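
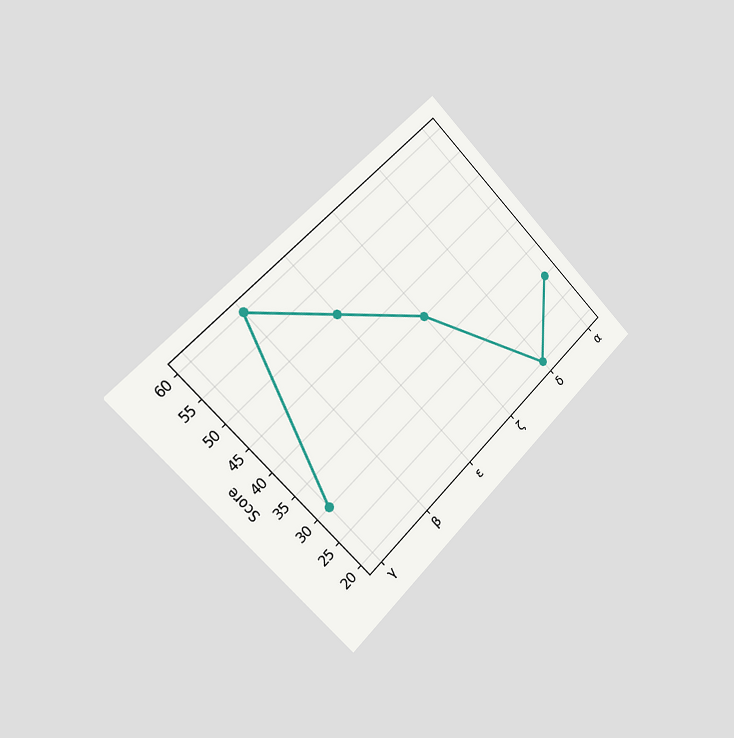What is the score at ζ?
40

The chart is tilted about 45° counter-clockwise and viewed slightly from the left. At ζ, the line is at 40.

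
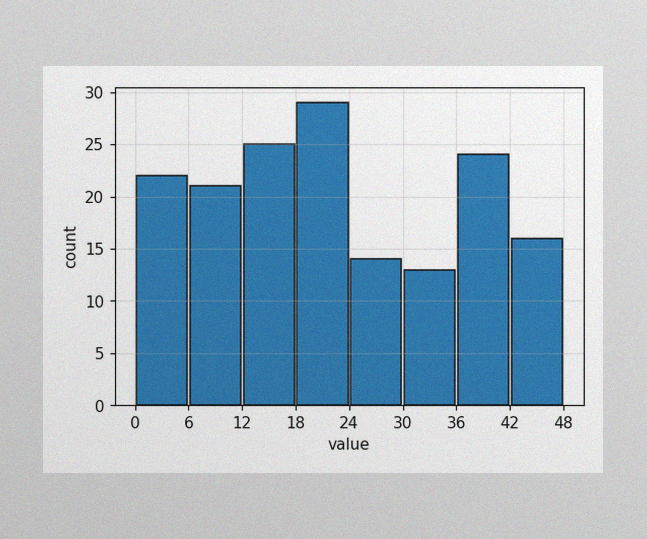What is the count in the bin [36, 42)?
24

The image has some photo noise and uneven lighting. The [36, 42) bin has height 24.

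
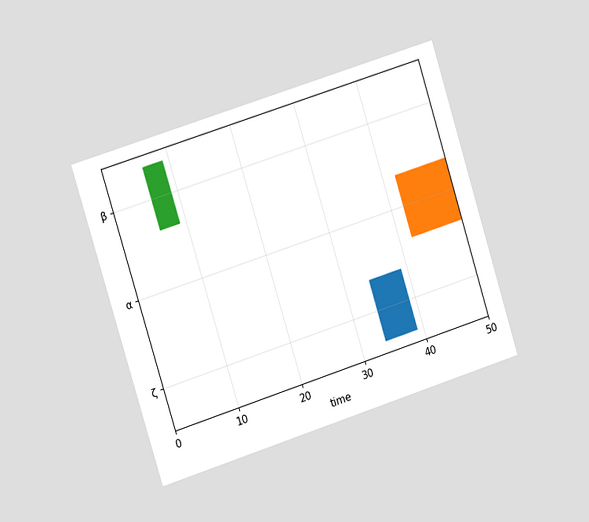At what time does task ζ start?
34

The chart is tilted about 18° counter-clockwise and viewed slightly from the left. The ζ bar begins at t=34.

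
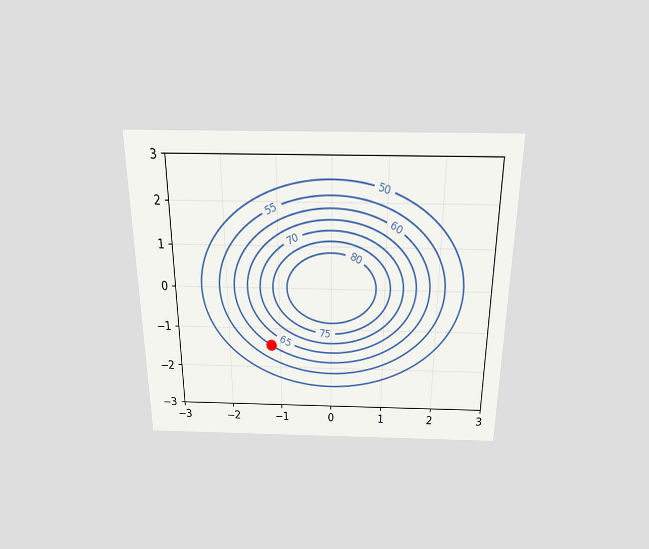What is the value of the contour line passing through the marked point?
60

The chart is viewed slightly from above. The marked point sits on the contour labelled 60.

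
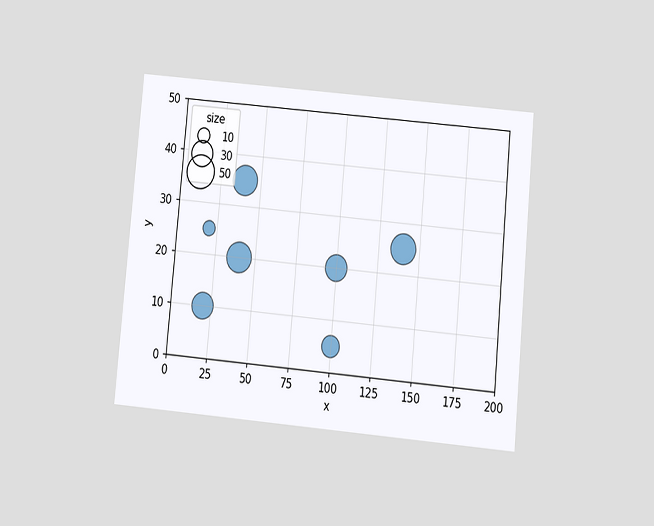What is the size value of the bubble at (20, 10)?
The chart is tilted about 5° clockwise and viewed slightly from below. Matching the bubble at (20, 10) against the size legend gives 30.

30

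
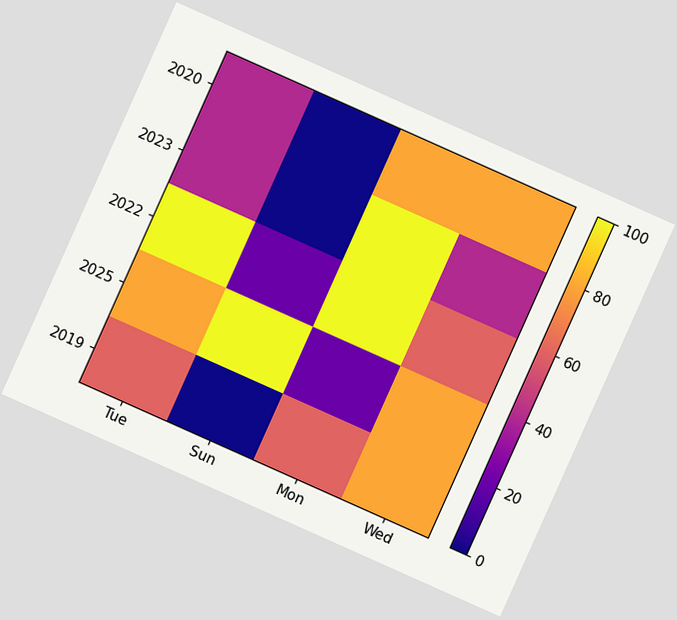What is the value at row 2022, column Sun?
20

The chart is tilted about 24° clockwise. Matching cell (2022, Sun) against the colorbar gives 20.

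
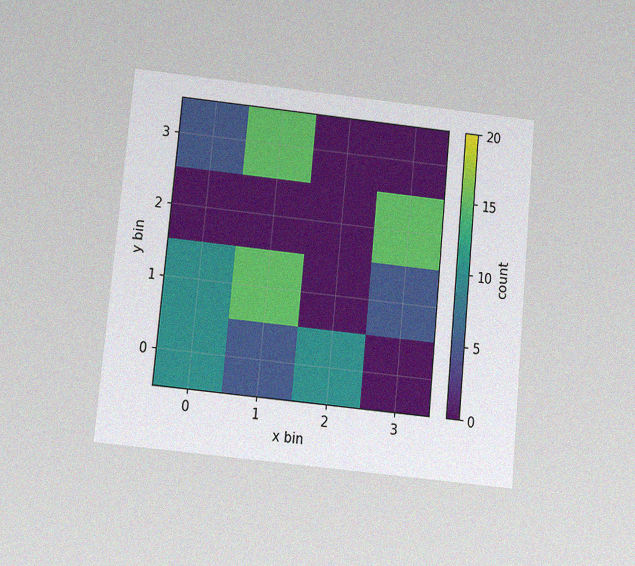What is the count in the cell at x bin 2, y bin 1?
0

The chart is tilted about 5° clockwise and viewed slightly from below, with some photo noise. Matching the cell (2, 1) against the colorbar gives 0.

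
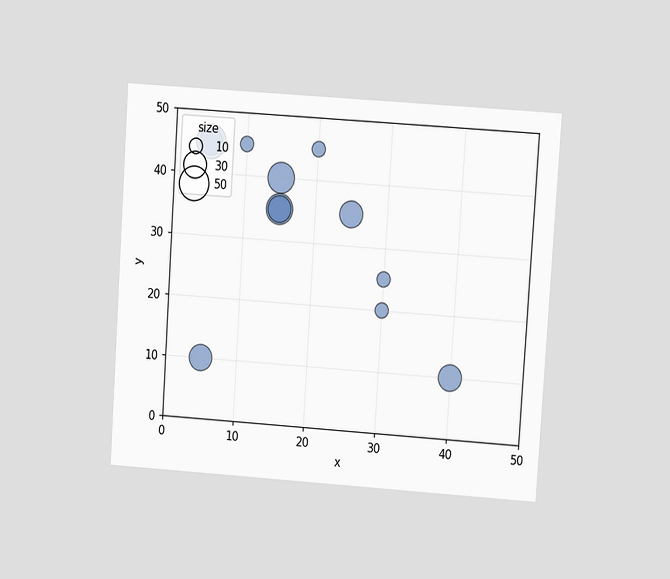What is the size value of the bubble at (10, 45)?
10

The chart is tilted about 4° clockwise and viewed at a slight angle. Matching the bubble at (10, 45) against the size legend gives 10.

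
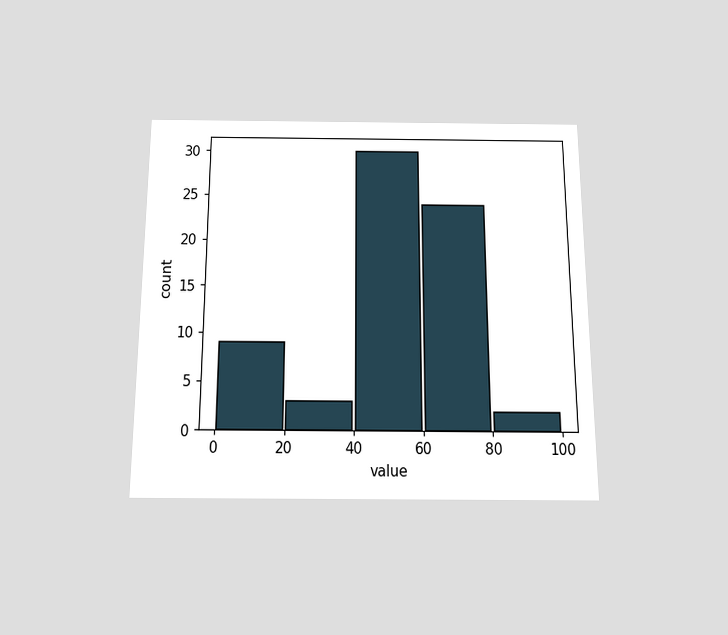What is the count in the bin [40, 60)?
The chart is viewed slightly from below. The [40, 60) bin has height 30.

30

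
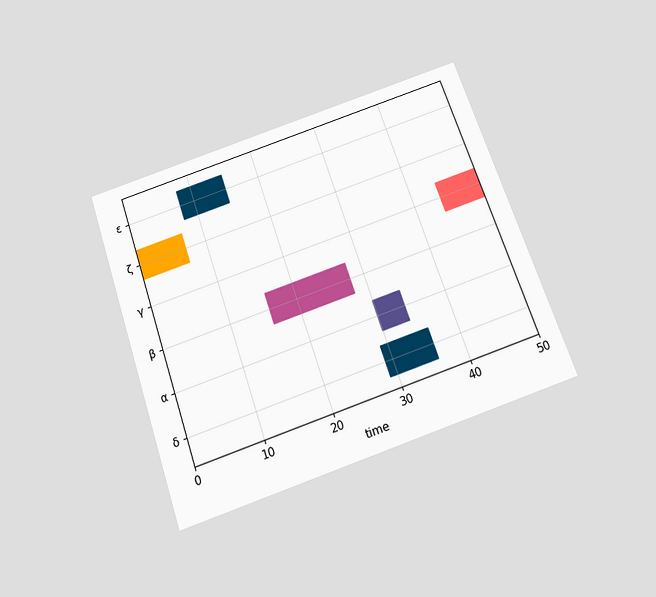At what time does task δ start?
29

The chart is tilted about 19° counter-clockwise and viewed slightly from below. The δ bar begins at t=29.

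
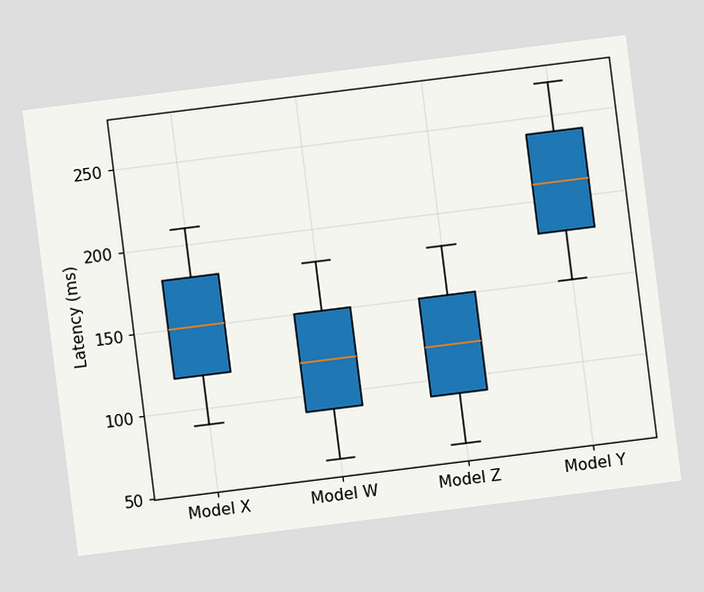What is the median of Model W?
The chart is tilted about 7° counter-clockwise. The median line in the Model W box sits at 120ms.

120ms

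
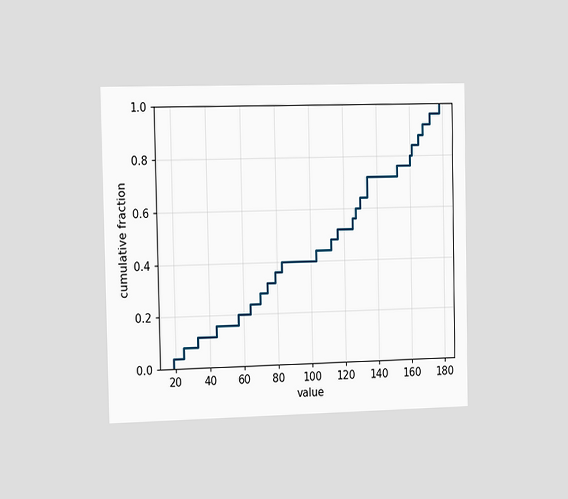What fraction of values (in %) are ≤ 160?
80%

The chart is viewed slightly from the left. At x=160 the ECDF step is at 80%.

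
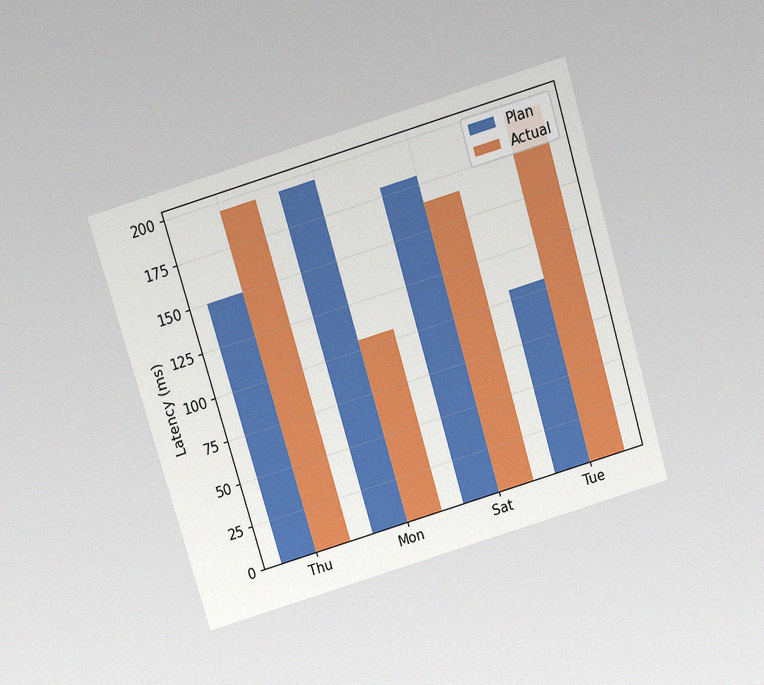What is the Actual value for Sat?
165ms

The chart is tilted about 17° counter-clockwise and viewed slightly from above, with some photo noise. The Actual bar at Sat reaches 165ms on the y-axis.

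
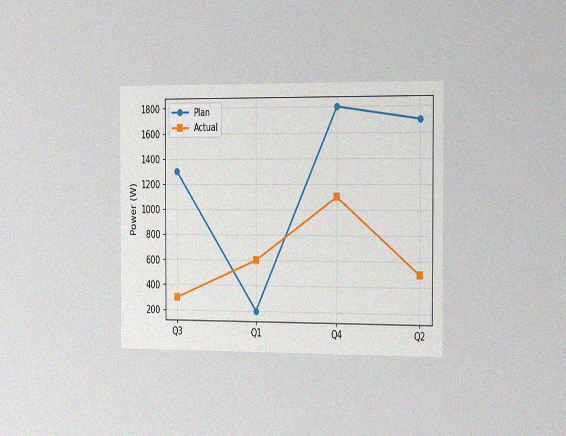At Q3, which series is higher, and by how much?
The chart is viewed slightly from the right, with some photo noise. At Q3, Plan sits above the other line by 1000W.

Plan, by 1000W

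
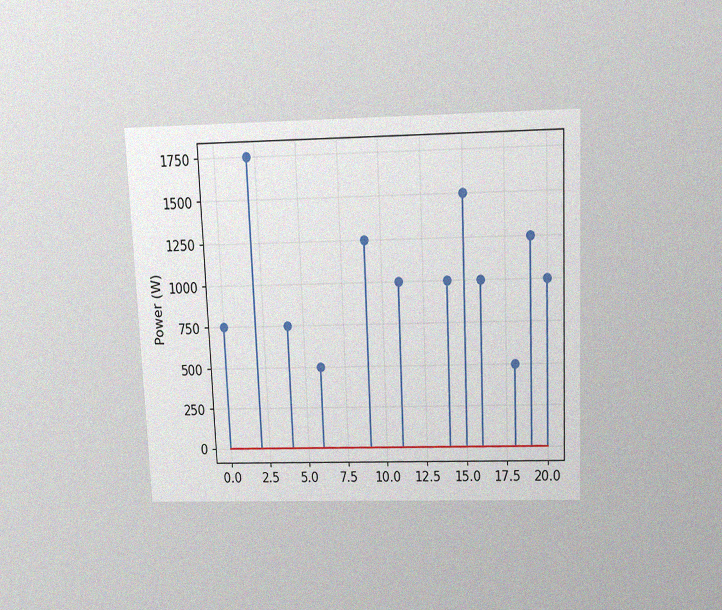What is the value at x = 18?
500W

The chart is tilted about 3° counter-clockwise and viewed slightly from above, with some photo noise. The stem at x=18 reaches 500W.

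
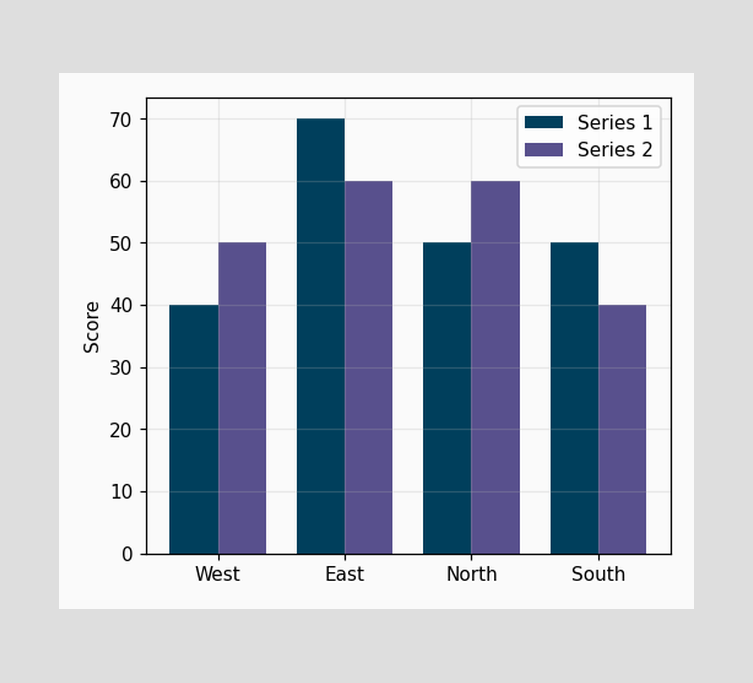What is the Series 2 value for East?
The Series 2 bar at East reaches 60 on the y-axis.

60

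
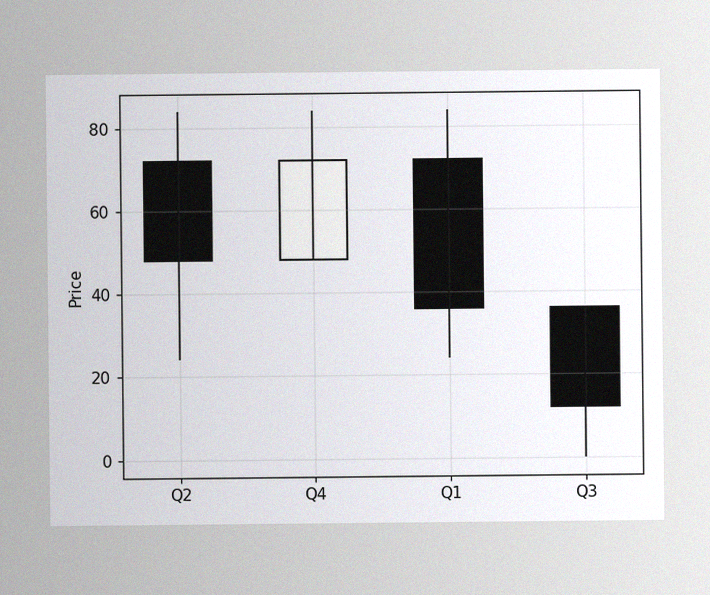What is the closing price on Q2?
48

The image has some photo noise and uneven lighting. The Q2 candle closes at 48.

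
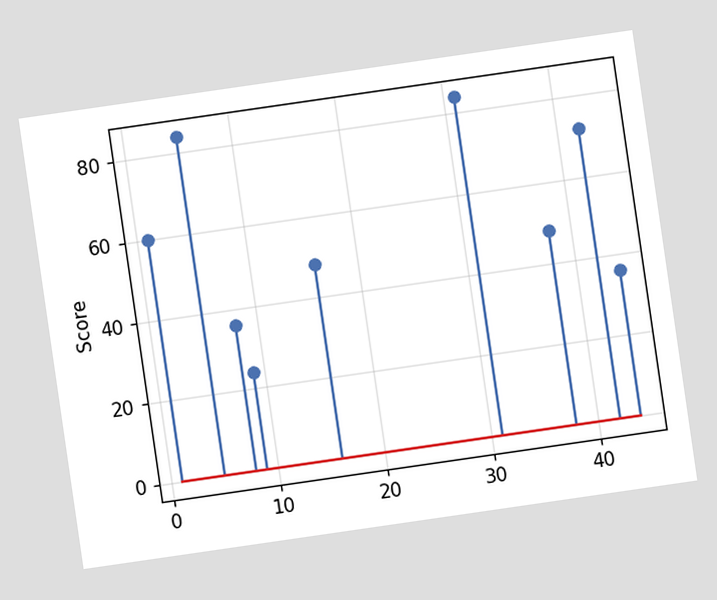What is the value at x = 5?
84

The chart is tilted about 8° counter-clockwise. The stem at x=5 reaches 84.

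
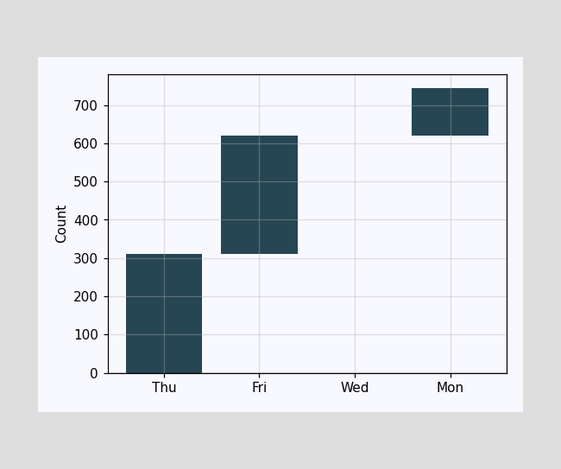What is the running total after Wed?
After Wed the running total reaches 620.

620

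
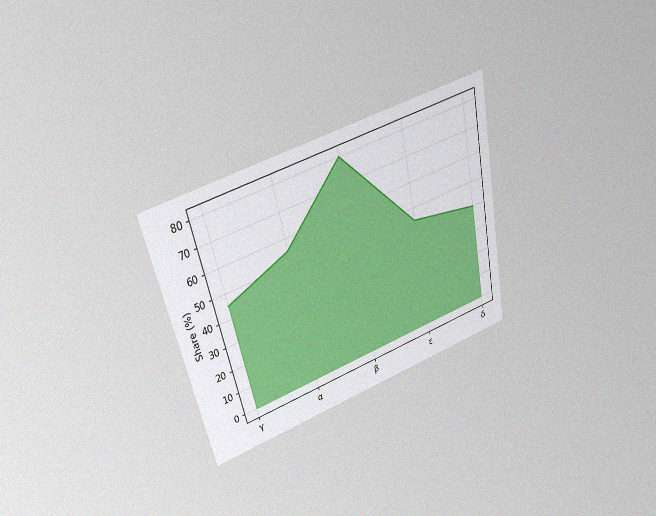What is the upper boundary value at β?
80%

The chart is tilted about 13° counter-clockwise and viewed at a slight angle, with some photo noise. At β the upper boundary is at 80%.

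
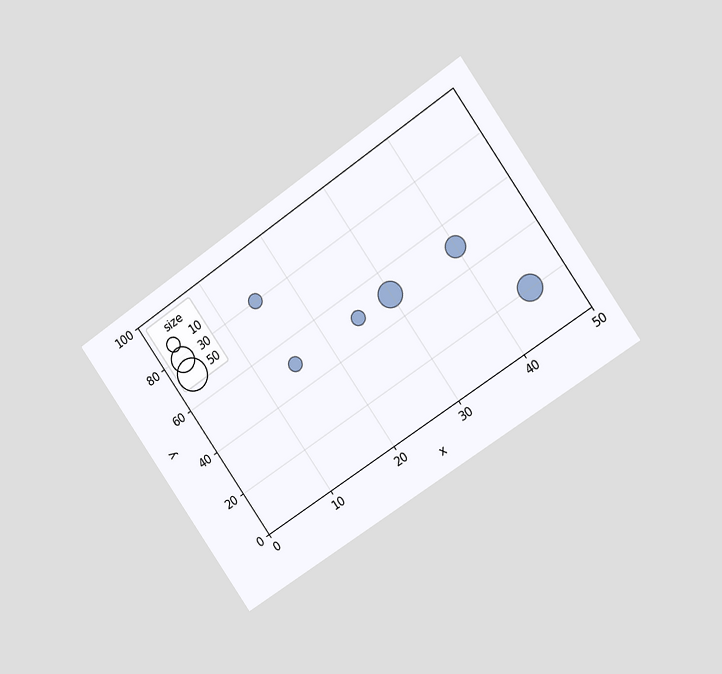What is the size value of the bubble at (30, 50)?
The chart is tilted about 35° counter-clockwise and viewed slightly from the right. Matching the bubble at (30, 50) against the size legend gives 30.

30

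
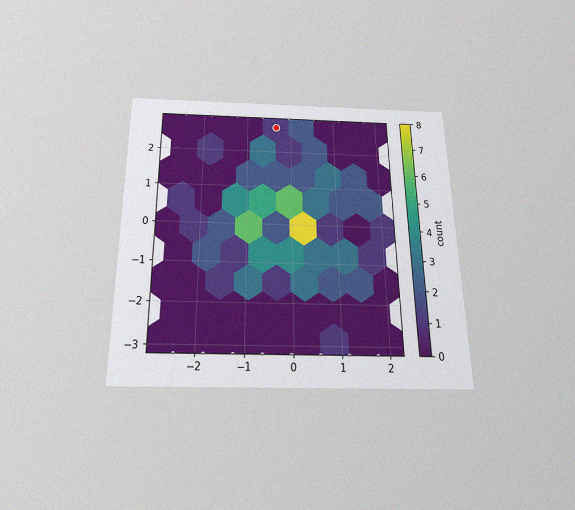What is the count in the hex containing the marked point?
The chart is viewed slightly from below, with some photo noise. The marked hex reads 1 on the colorbar.

1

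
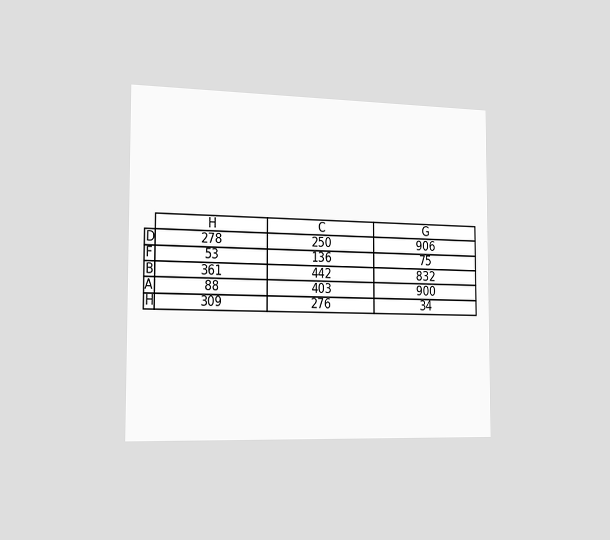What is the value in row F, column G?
75

The chart is viewed slightly from the left. The (F, G) cell reads 75.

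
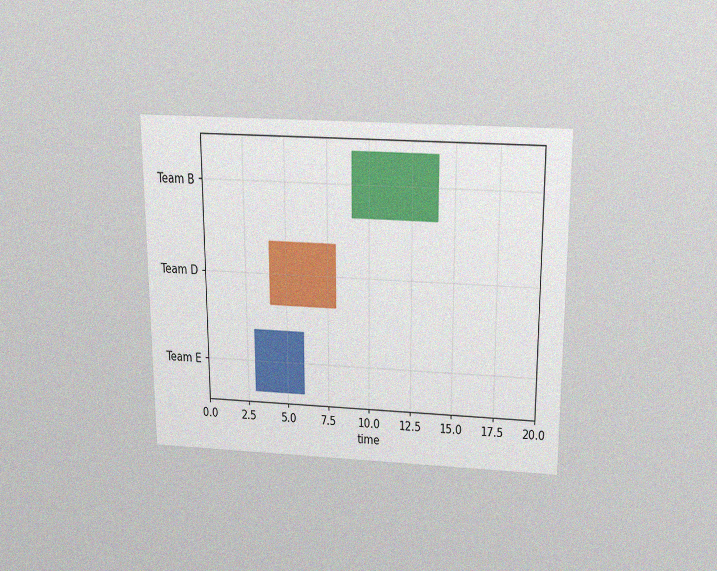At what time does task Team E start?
3

The chart is viewed slightly from above, with some photo noise. The Team E bar begins at t=3.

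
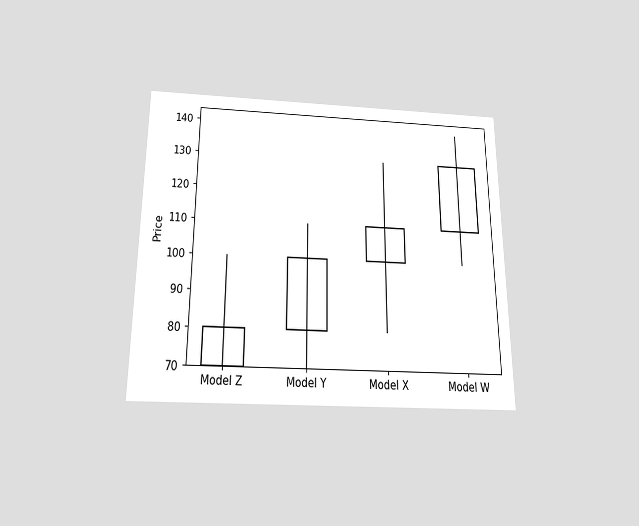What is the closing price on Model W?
130

The chart is viewed slightly from below. The Model W candle closes at 130.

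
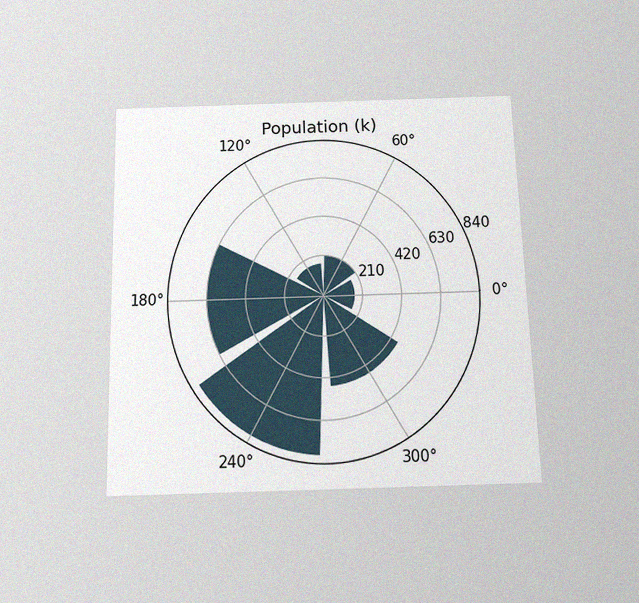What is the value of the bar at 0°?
168k

The chart is viewed slightly from below, with some photo noise. The bar at 0° reaches 168k on the radial axis.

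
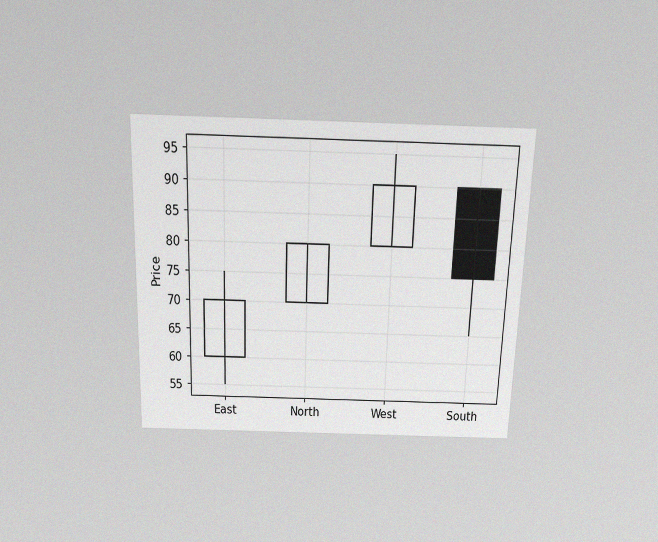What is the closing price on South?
The chart is viewed slightly from above, with some photo noise. The South candle closes at 75.

75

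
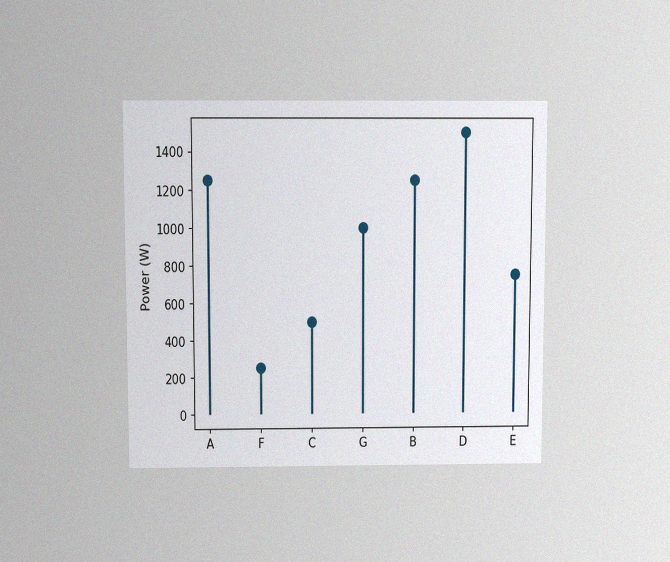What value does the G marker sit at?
1000W

The chart is viewed slightly from above, with some photo noise. The G marker sits at 1000W.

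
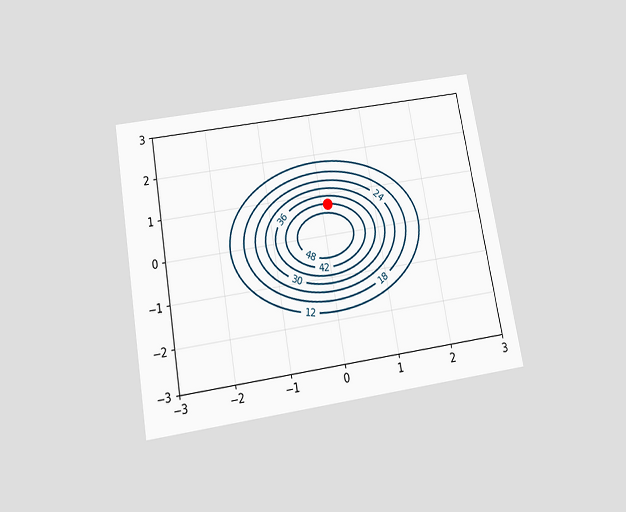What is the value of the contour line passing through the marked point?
42

The chart is tilted about 10° counter-clockwise and viewed slightly from below. The marked point sits on the contour labelled 42.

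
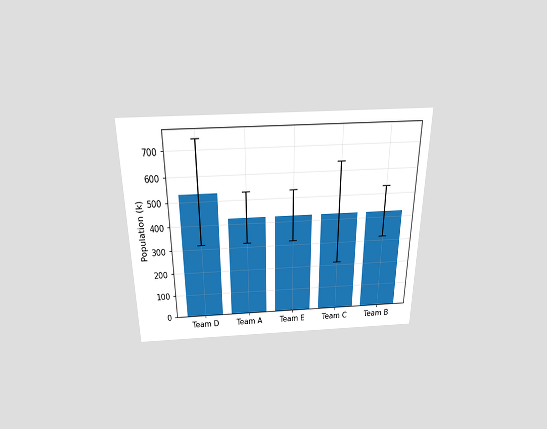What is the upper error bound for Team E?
530k

The chart is viewed slightly from above. The Team E bar's upper whisker reaches 530k.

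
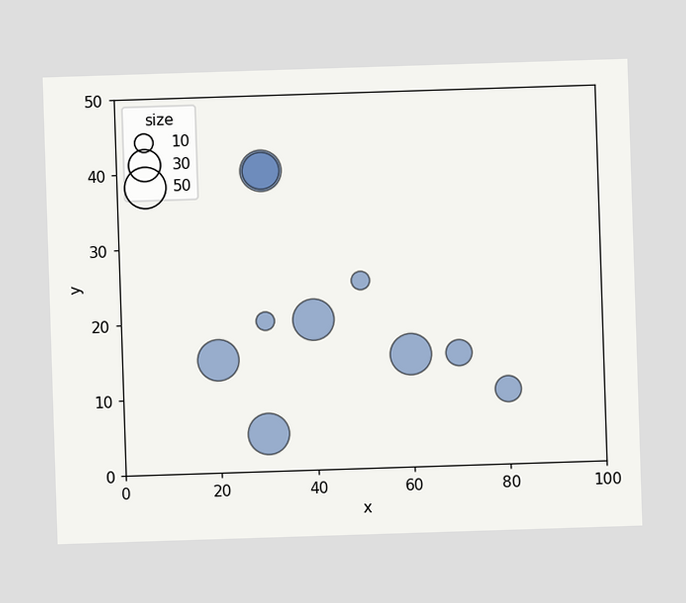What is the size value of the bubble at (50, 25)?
Matching the bubble at (50, 25) against the size legend gives 10.

10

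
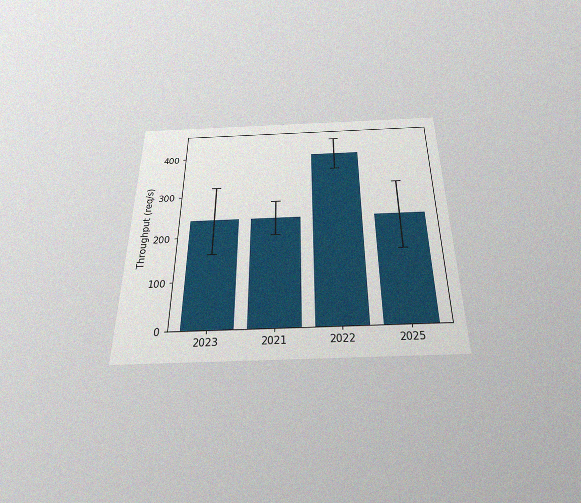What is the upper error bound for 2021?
The chart is viewed slightly from below, with some photo noise. The 2021 bar's upper whisker reaches 280req/s.

280req/s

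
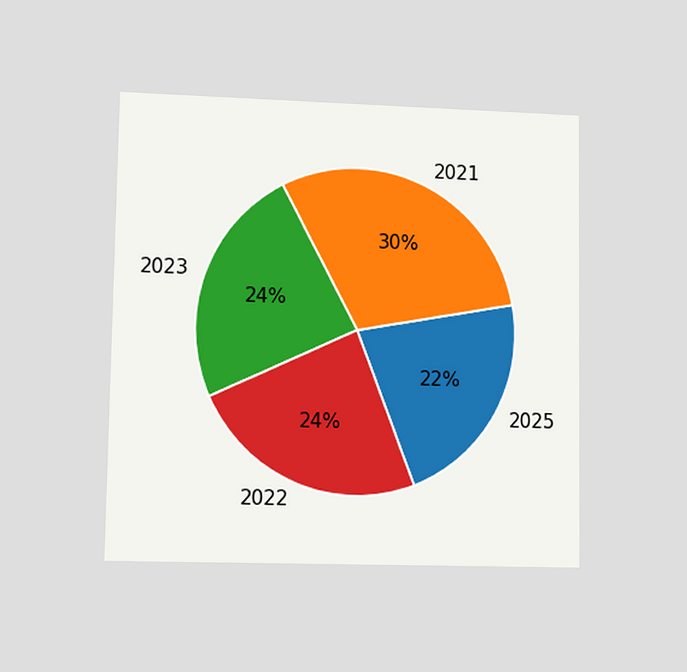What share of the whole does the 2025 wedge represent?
22%

The chart is viewed at a slight angle. The 2025 slice takes up 22% of the pie.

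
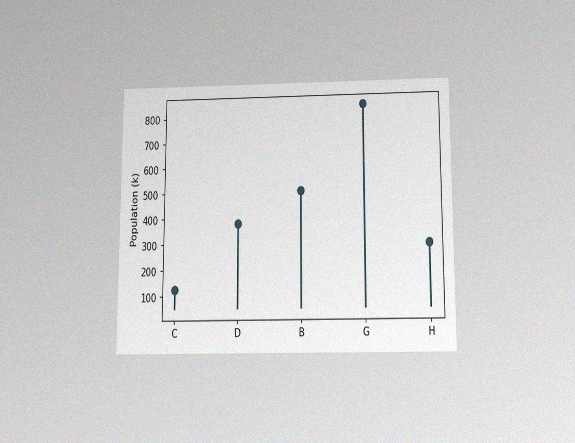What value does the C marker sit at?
The chart is viewed slightly from below, with some photo noise. The C marker sits at 126k.

126k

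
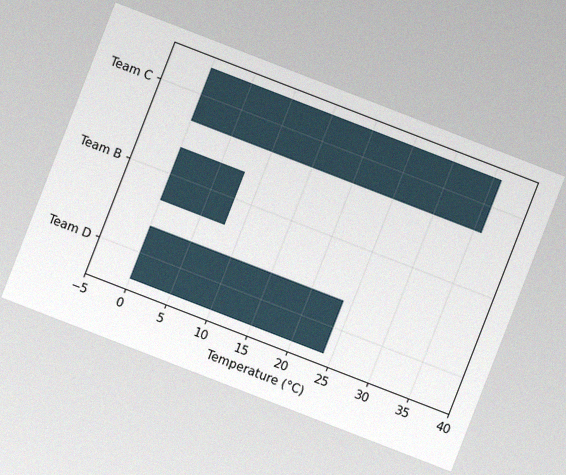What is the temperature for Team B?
The chart is tilted about 21° clockwise, with some photo noise. Reading along the chart's x-axis, the Team B bar reaches 8°C.

8°C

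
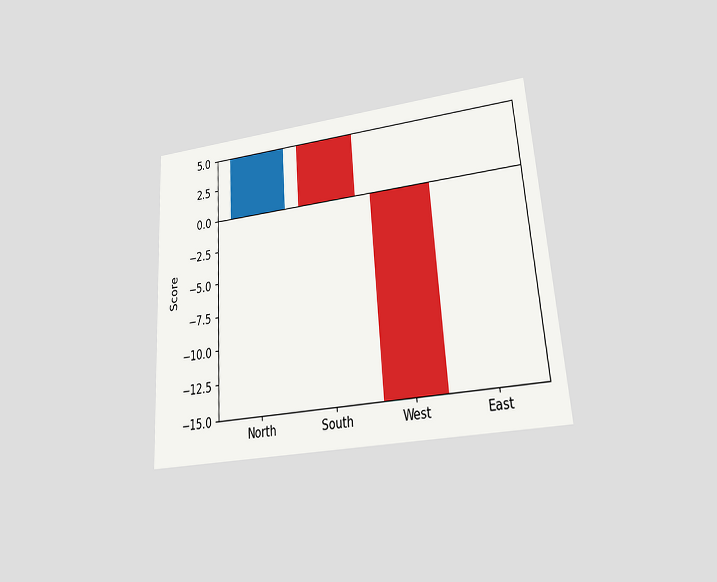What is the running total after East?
The chart is tilted about 4° counter-clockwise and viewed at a slight angle. After East the running total reaches -15.

-15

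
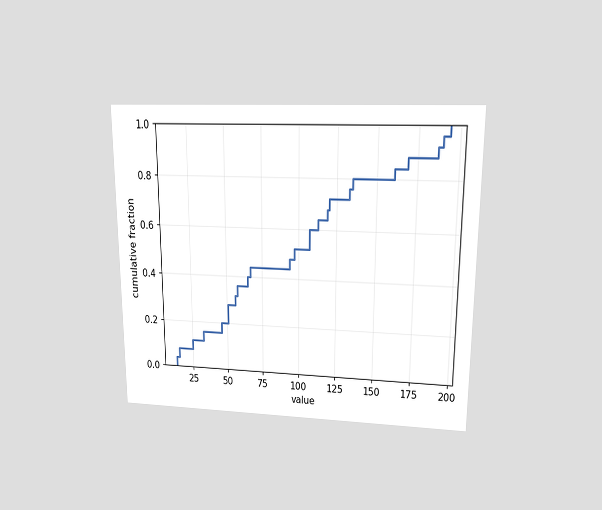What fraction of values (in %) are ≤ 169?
88%

The chart is viewed at a slight angle. At x=169 the ECDF step is at 88%.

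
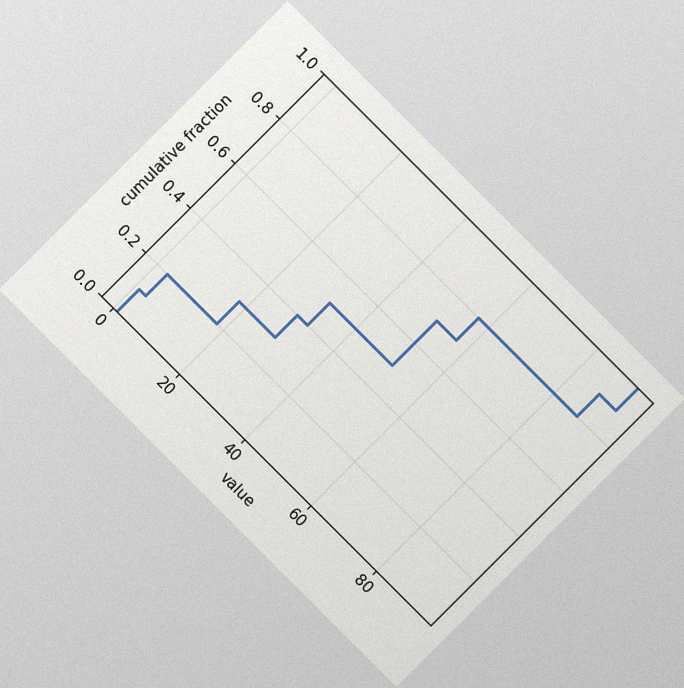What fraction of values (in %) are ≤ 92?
The chart is tilted about 45° clockwise, with some photo noise. At x=92 the ECDF step is at 100%.

100%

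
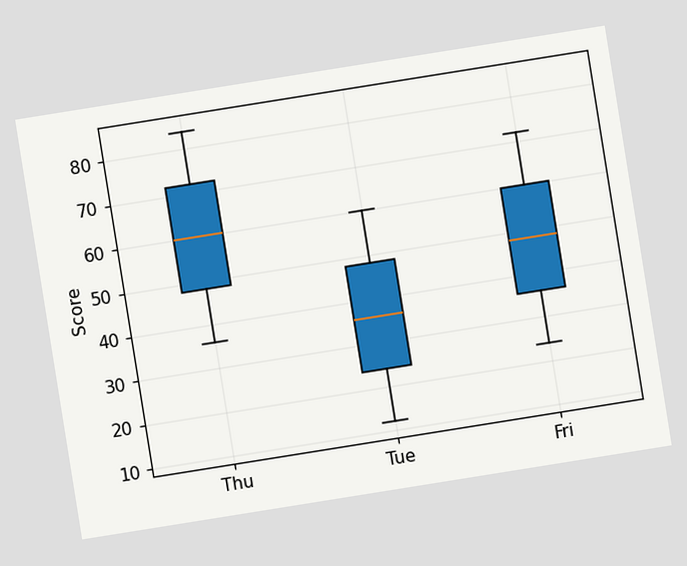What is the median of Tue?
The chart is tilted about 9° counter-clockwise. The median line in the Tue box sits at 36.

36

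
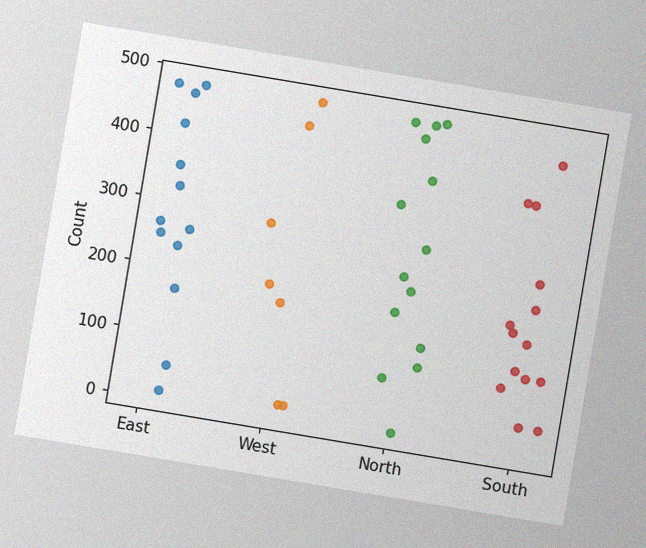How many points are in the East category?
13

The chart is tilted about 9° clockwise, with some photo noise. Counting the markers in the East column gives 13.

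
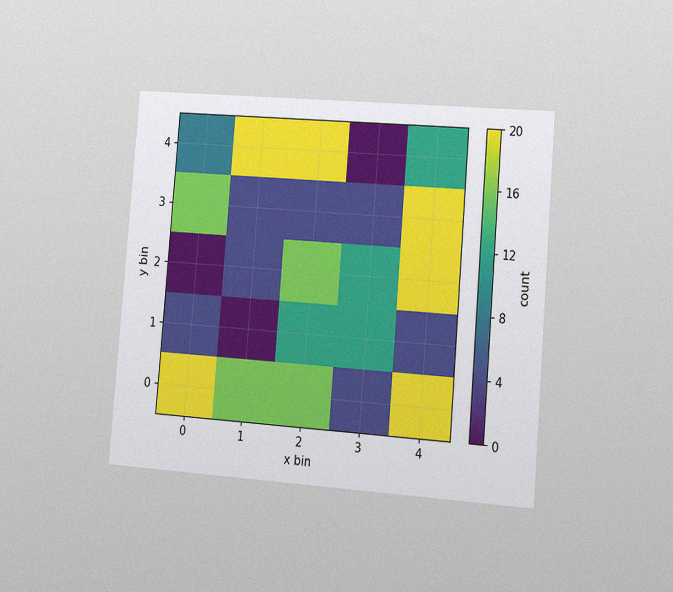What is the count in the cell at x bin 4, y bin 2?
20

The chart is tilted about 5° clockwise and viewed slightly from the right, with some photo noise. Matching the cell (4, 2) against the colorbar gives 20.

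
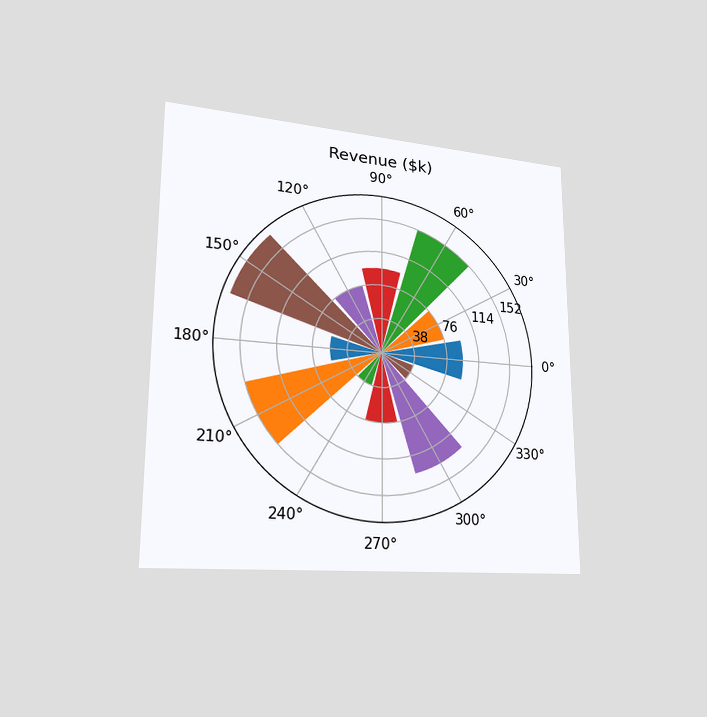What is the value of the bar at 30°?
$76k

The chart is viewed slightly from the left. The bar at 30° reaches $76k on the radial axis.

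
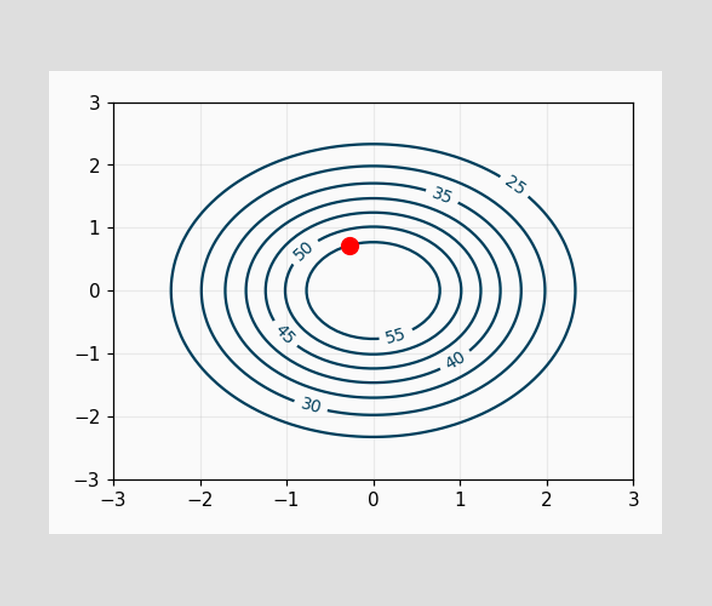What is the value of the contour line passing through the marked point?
The marked point sits on the contour labelled 55.

55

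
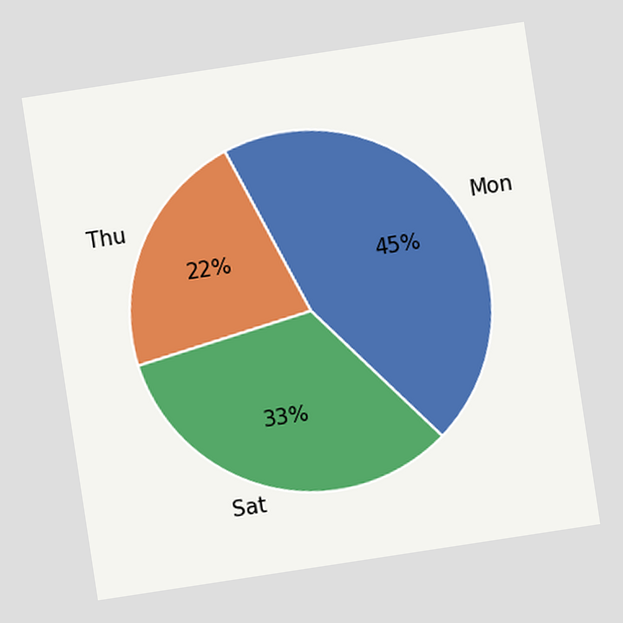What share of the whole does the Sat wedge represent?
33%

The chart is tilted about 9° counter-clockwise. The Sat slice takes up 33% of the pie.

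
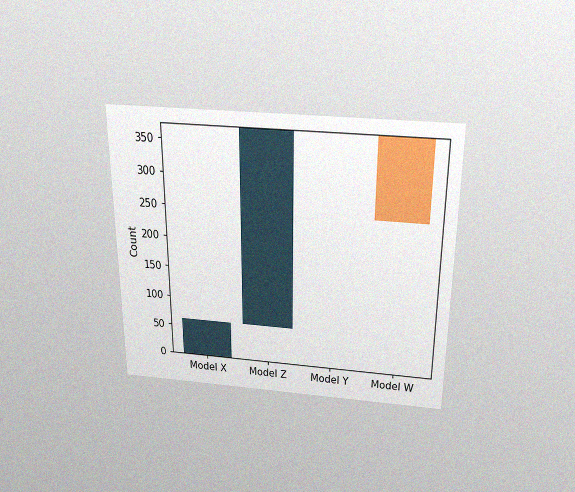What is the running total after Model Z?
372

The chart is viewed slightly from above, with some photo noise. After Model Z the running total reaches 372.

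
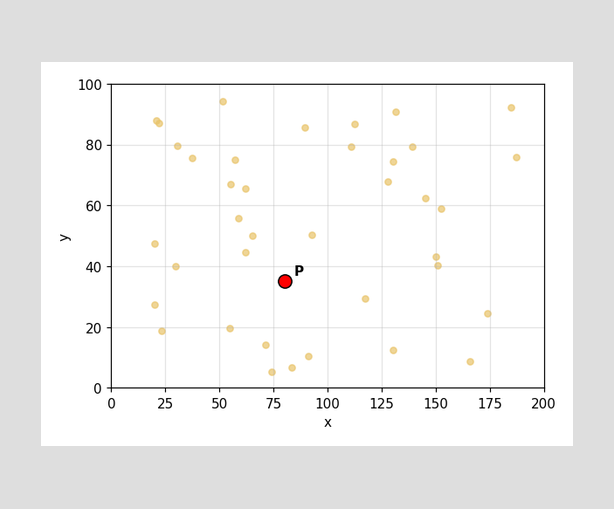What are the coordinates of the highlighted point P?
Following the gridlines from P to each axis, P sits at (80, 35).

(80, 35)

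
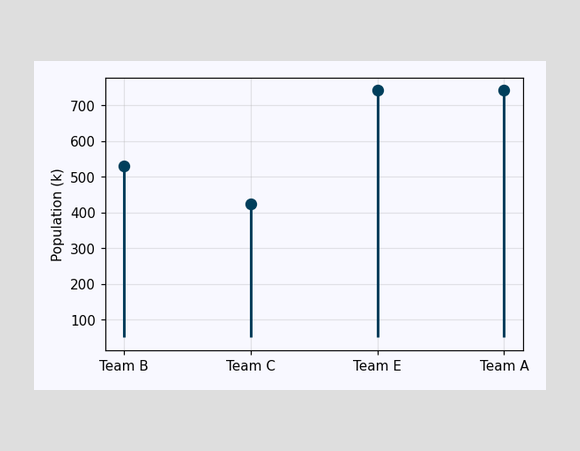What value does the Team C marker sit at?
The Team C marker sits at 424k.

424k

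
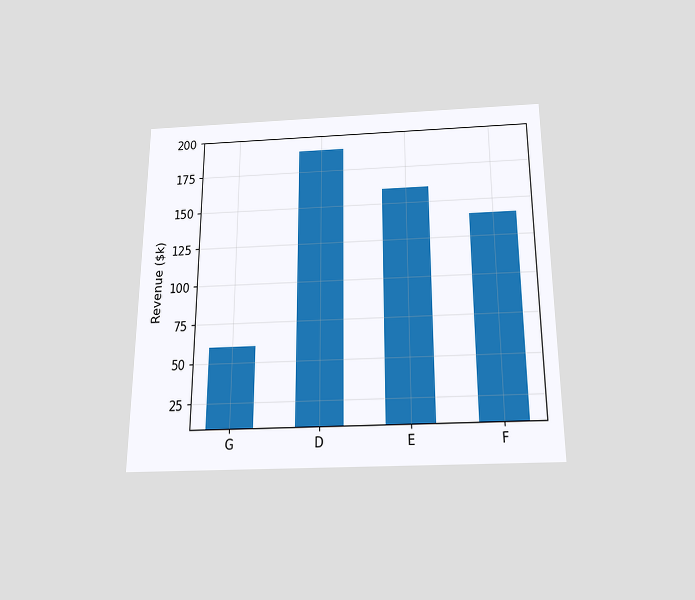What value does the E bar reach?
$160k

The chart is viewed slightly from below. Reading along the chart's y-axis, the E bar reaches $160k.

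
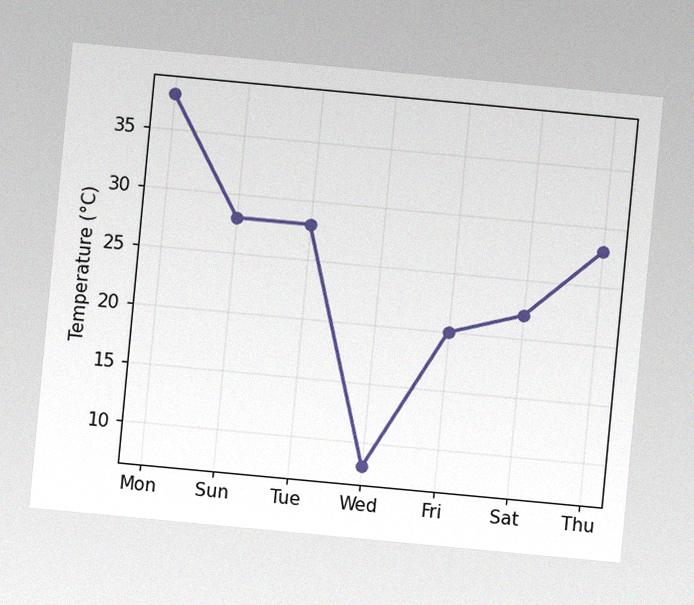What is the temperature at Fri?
The chart is tilted about 5° clockwise, with some photo noise. At Fri, the line is at 20°C.

20°C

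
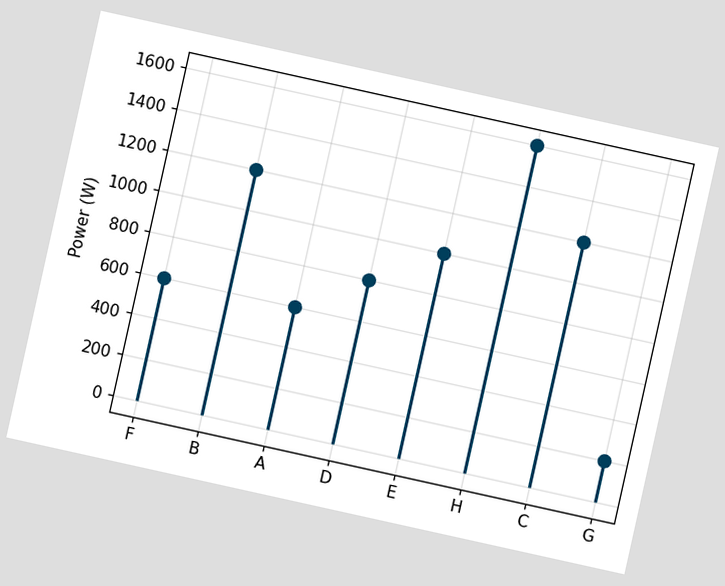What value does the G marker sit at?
The chart is tilted about 12° clockwise. The G marker sits at 200W.

200W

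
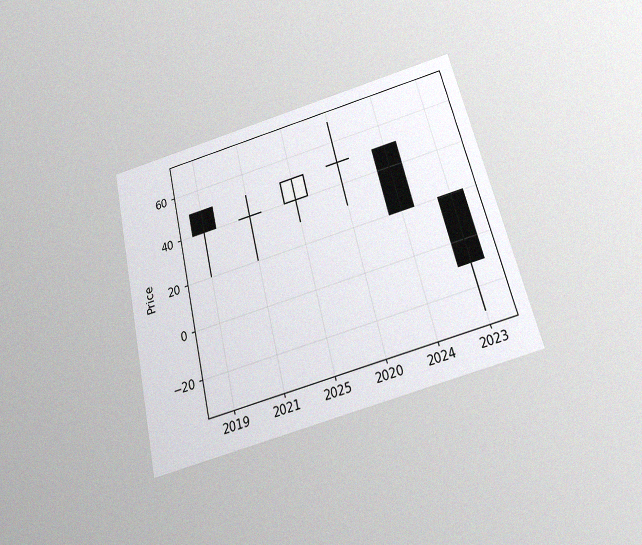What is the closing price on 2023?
The chart is tilted about 14° counter-clockwise and viewed slightly from below, with some photo noise. The 2023 candle closes at -10.

-10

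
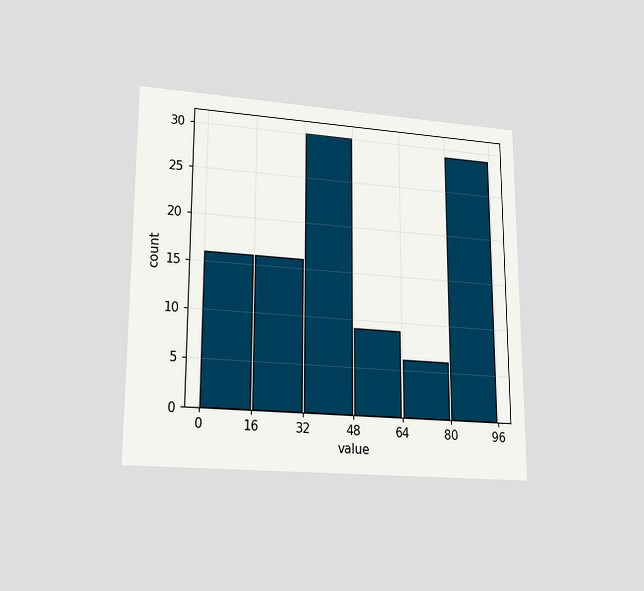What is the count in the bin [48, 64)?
The chart is viewed at a slight angle. The [48, 64) bin has height 9.

9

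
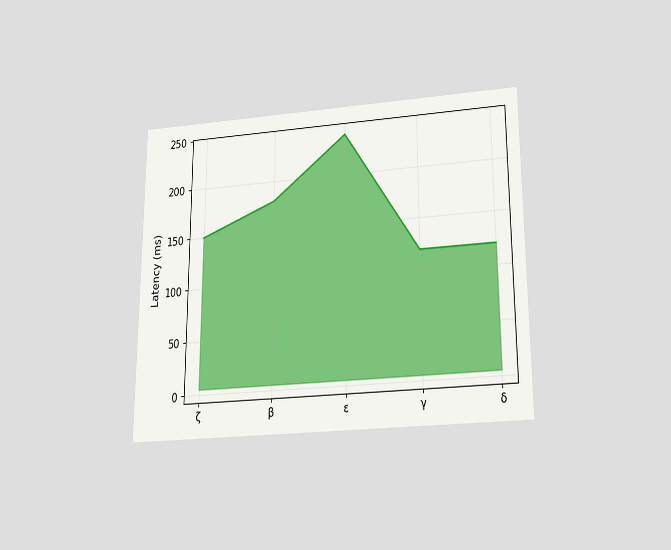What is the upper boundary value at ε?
240ms

The chart is viewed slightly from below. At ε the upper boundary is at 240ms.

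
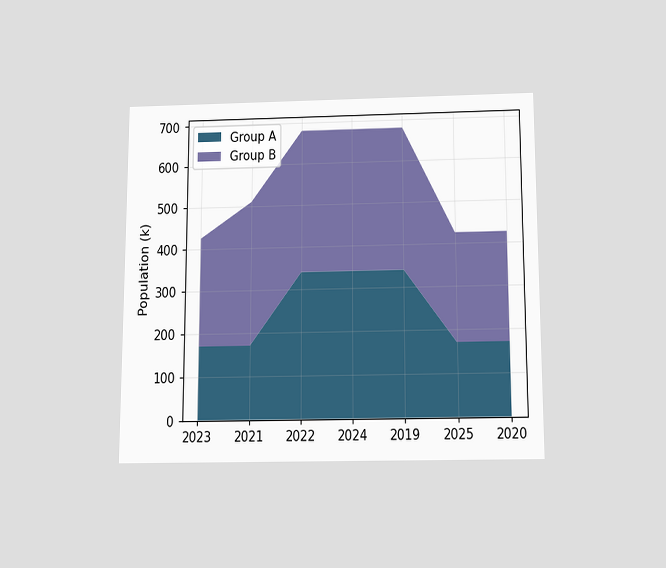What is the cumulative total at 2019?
680k

The chart is viewed slightly from below. The stacked total at 2019 reaches 680k.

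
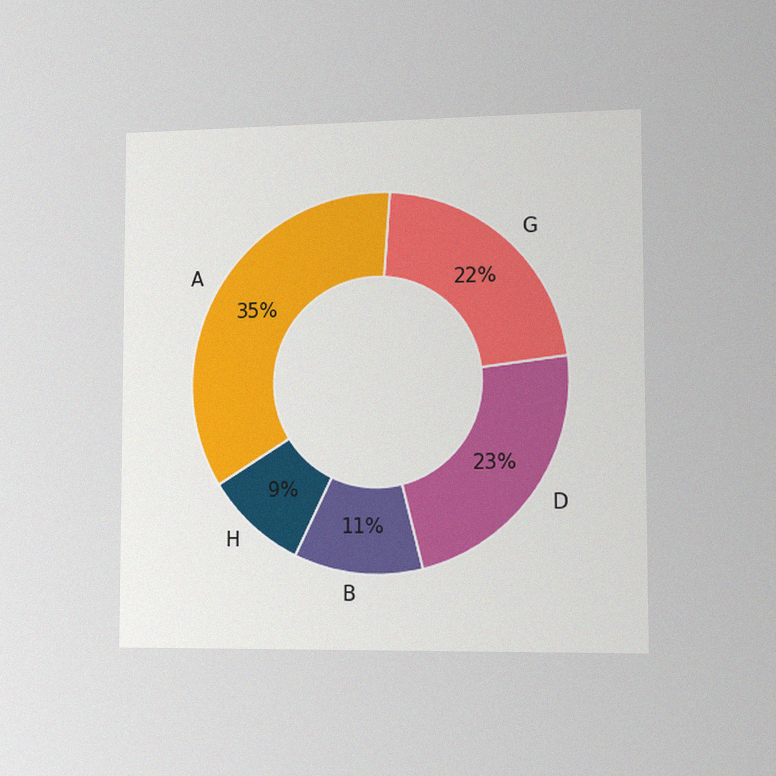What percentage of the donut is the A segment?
35%

The chart is viewed slightly from the right, with some photo noise. The A segment takes up 35% of the ring.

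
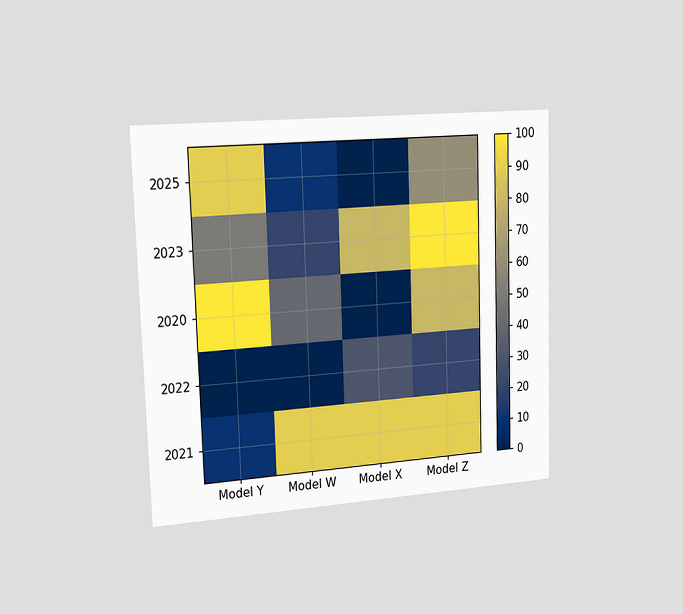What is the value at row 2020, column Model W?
The chart is viewed slightly from the left. Matching cell (2020, Model W) against the colorbar gives 40.

40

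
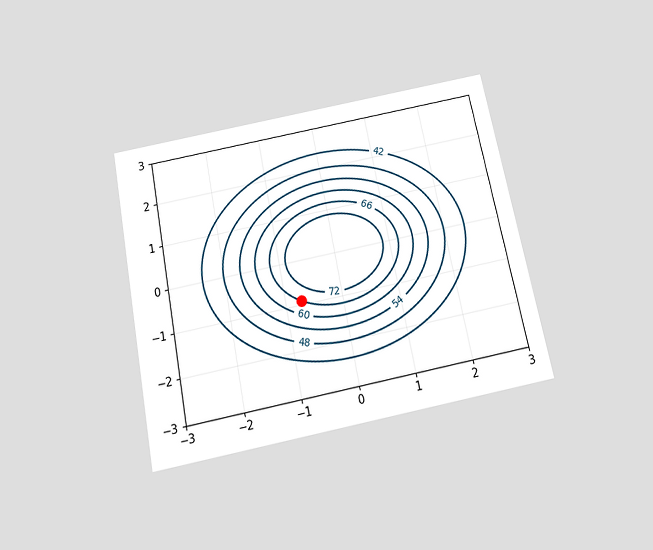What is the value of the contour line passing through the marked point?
The chart is tilted about 11° counter-clockwise and viewed slightly from below. The marked point sits on the contour labelled 66.

66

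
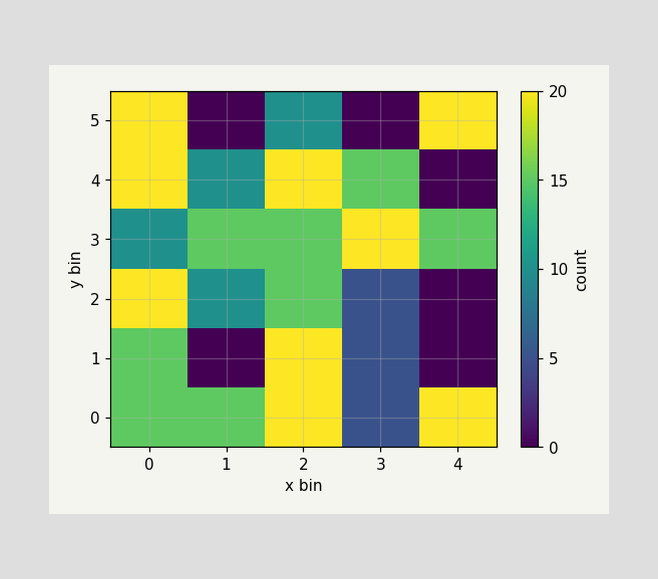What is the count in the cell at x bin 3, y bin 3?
Matching the cell (3, 3) against the colorbar gives 20.

20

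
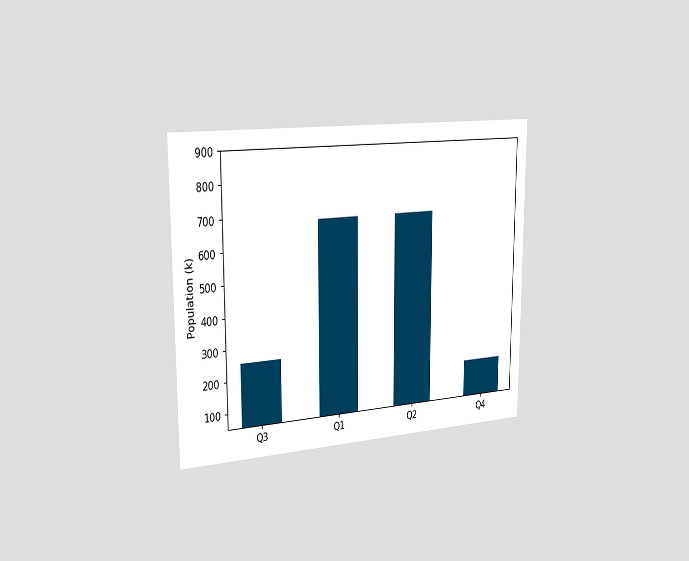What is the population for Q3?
The chart is viewed slightly from the left. Reading along the chart's y-axis, the Q3 bar reaches 255k.

255k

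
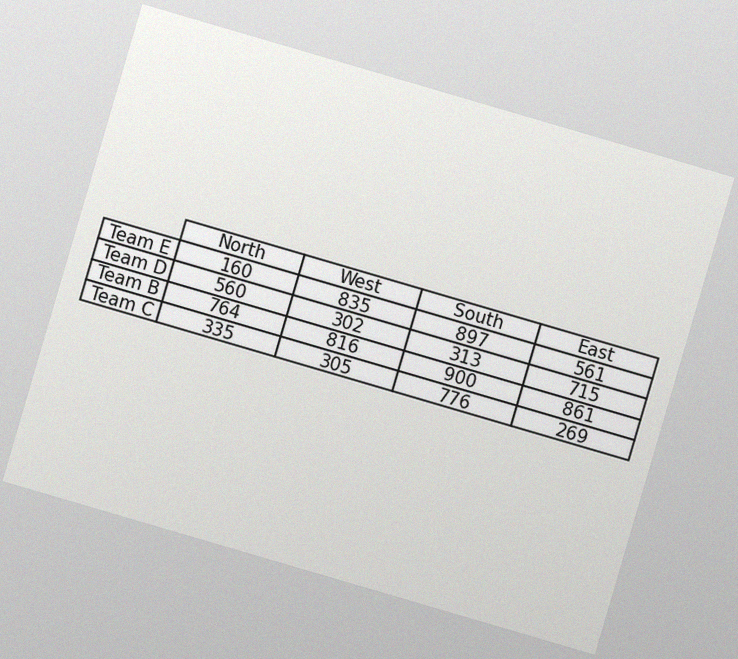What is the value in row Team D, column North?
The chart is tilted about 16° clockwise, with some photo noise. The (Team D, North) cell reads 560.

560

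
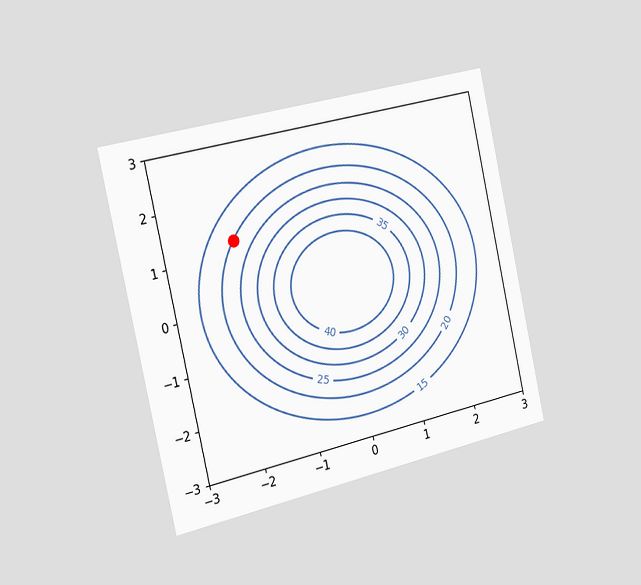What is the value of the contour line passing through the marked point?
The chart is tilted about 13° counter-clockwise and viewed slightly from the left. The marked point sits on the contour labelled 20.

20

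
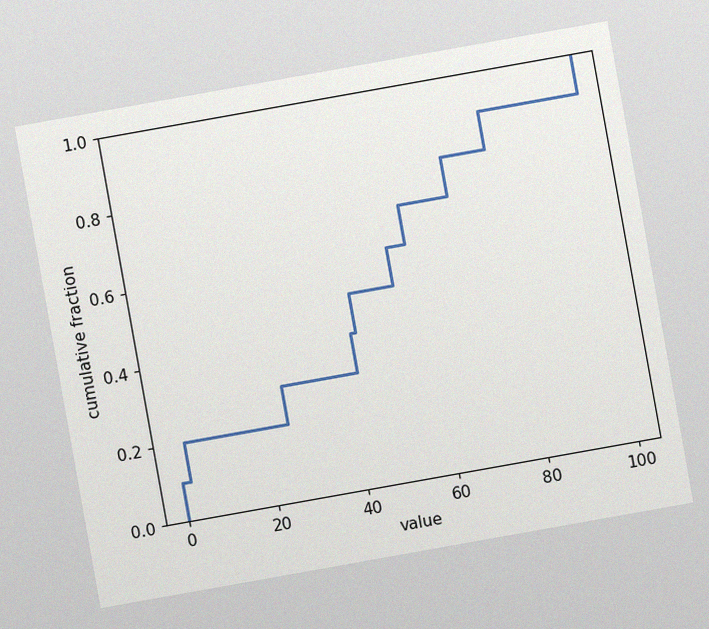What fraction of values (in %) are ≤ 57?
70%

The chart is tilted about 10° counter-clockwise, with some photo noise. At x=57 the ECDF step is at 70%.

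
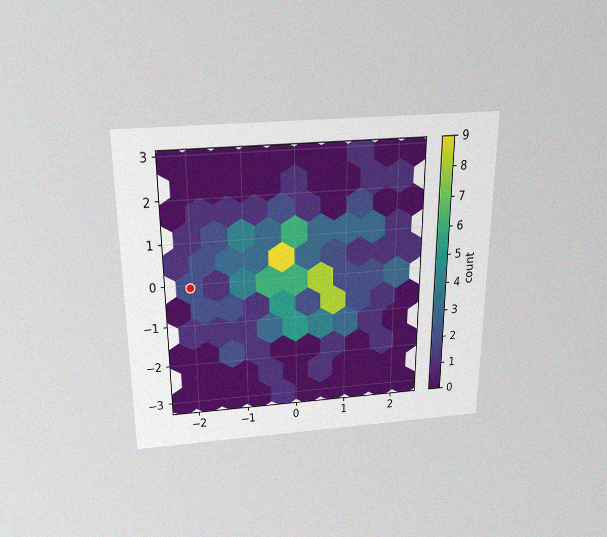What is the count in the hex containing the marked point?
2

The chart is viewed slightly from above, with some photo noise. The marked hex reads 2 on the colorbar.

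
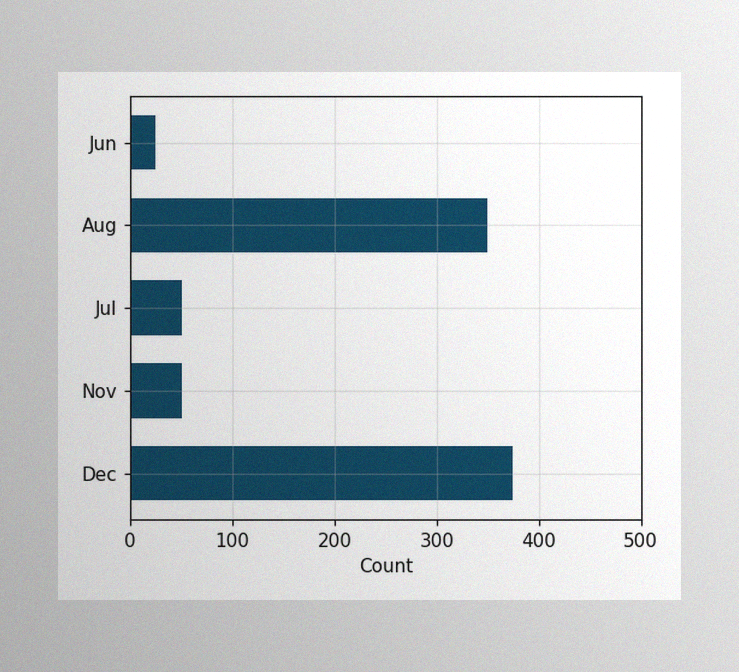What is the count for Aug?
350

The image has some photo noise and uneven lighting. Reading along the chart's x-axis, the Aug bar reaches 350.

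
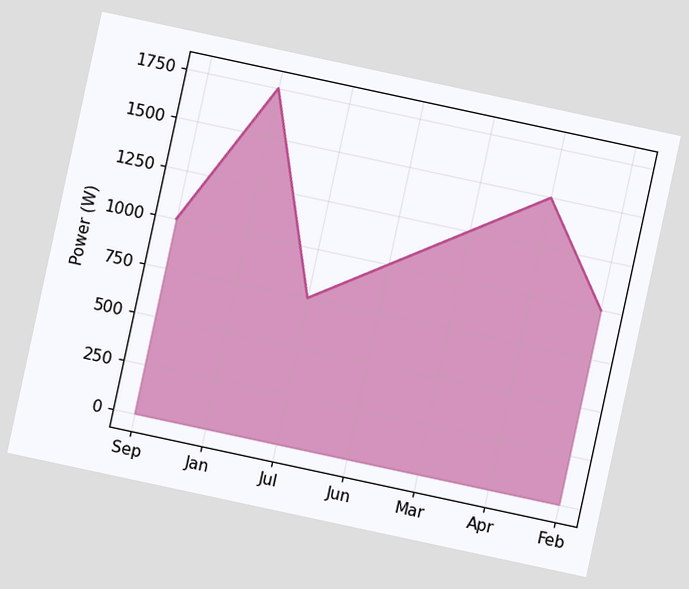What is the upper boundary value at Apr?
1500W

The chart is tilted about 12° clockwise. At Apr the upper boundary is at 1500W.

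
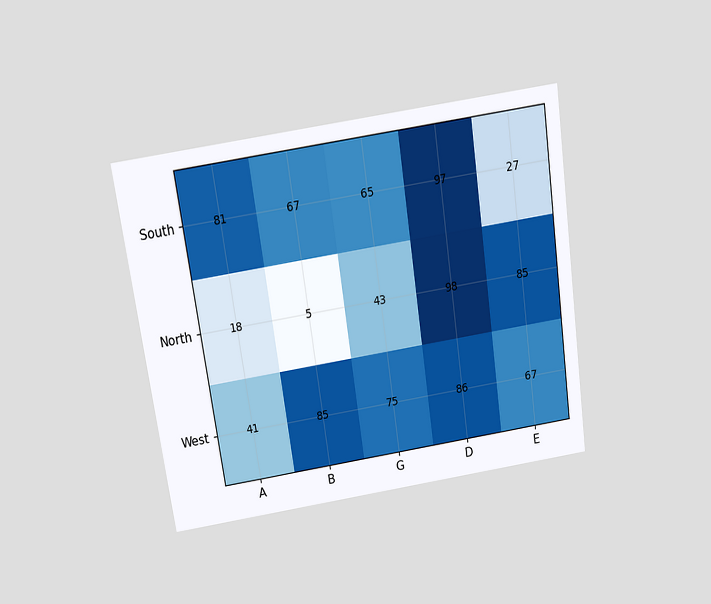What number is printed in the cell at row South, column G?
65

The chart is tilted about 8° counter-clockwise and viewed slightly from above. The (South, G) cell reads 65.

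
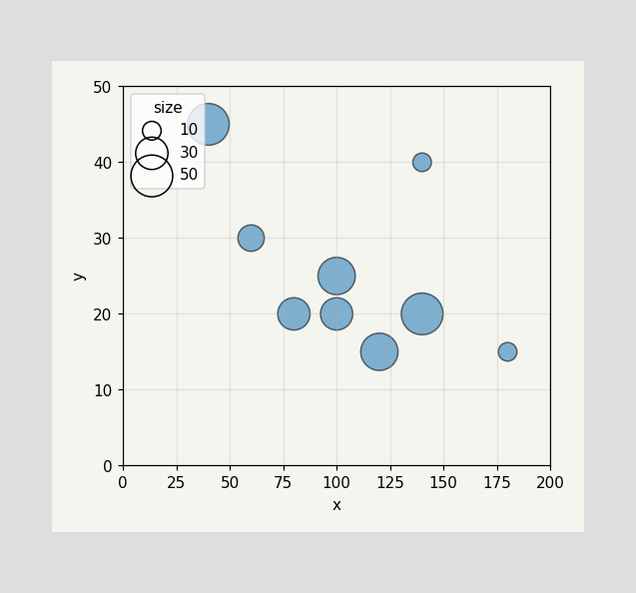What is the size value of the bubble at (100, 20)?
30

Matching the bubble at (100, 20) against the size legend gives 30.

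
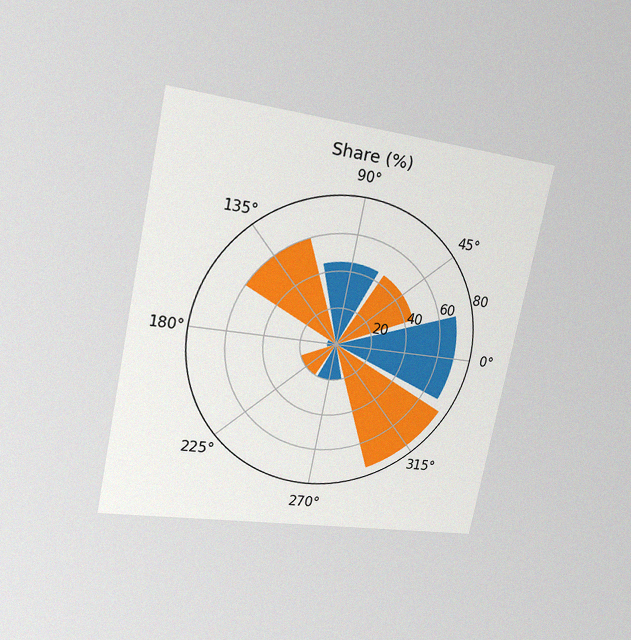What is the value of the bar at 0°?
The chart is tilted about 11° clockwise and viewed at a slight angle, with some photo noise. The bar at 0° reaches 70% on the radial axis.

70%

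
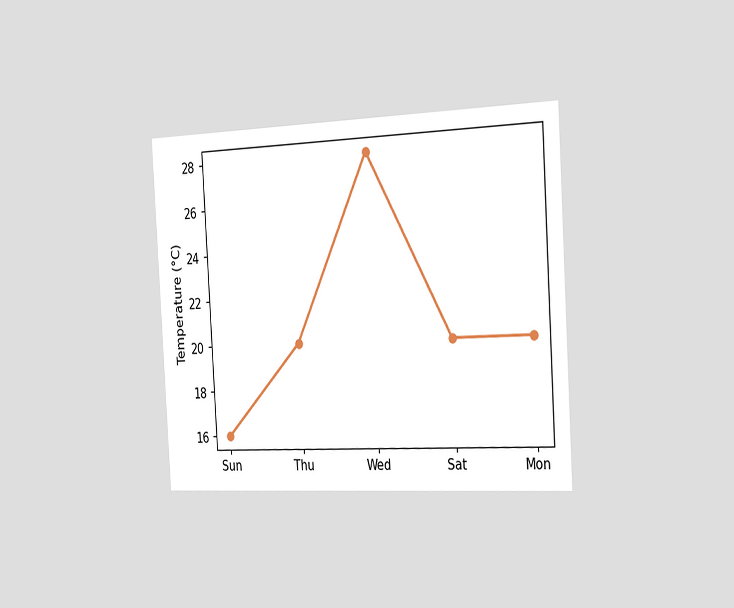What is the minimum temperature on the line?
The chart is tilted about 3° counter-clockwise and viewed slightly from the right. The lowest point is at Sun, and reading across to the y-axis gives 16°C.

16°C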